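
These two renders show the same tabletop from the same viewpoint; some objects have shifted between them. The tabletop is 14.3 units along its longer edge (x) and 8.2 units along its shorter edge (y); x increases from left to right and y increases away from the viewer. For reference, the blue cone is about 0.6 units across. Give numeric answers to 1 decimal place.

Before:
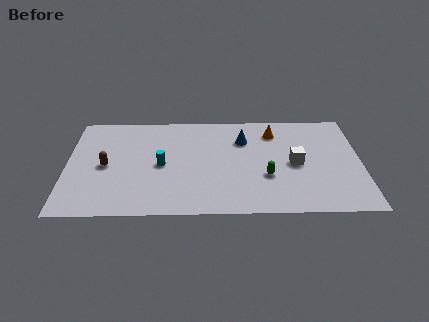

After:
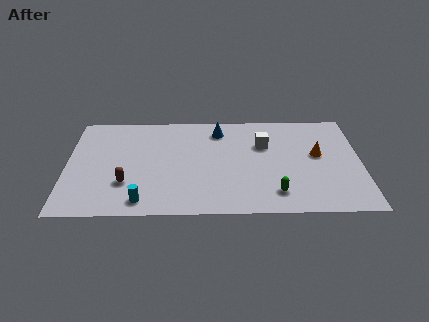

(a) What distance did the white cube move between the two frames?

2.2

The white cube moved from about (11.1, 3.9) to (9.6, 5.5), a distance of √(1.5² + 1.6²) ≈ 2.2.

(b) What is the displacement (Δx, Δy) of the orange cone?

(2.1, -1.9)

The orange cone was at about (10.1, 6.5) and moved to about (12.2, 4.6).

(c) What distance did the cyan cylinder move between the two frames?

2.9

The cyan cylinder was near (4.6, 3.9) before and (3.7, 1.1) after, so it travelled √(0.9² + 2.8²) ≈ 2.9 units.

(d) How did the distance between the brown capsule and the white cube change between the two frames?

-1.9

They were about 9.2 units apart before and 7.3 after — 1.9 units closer together.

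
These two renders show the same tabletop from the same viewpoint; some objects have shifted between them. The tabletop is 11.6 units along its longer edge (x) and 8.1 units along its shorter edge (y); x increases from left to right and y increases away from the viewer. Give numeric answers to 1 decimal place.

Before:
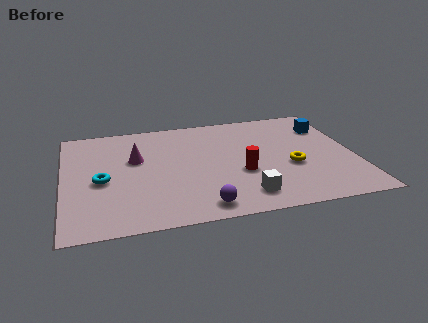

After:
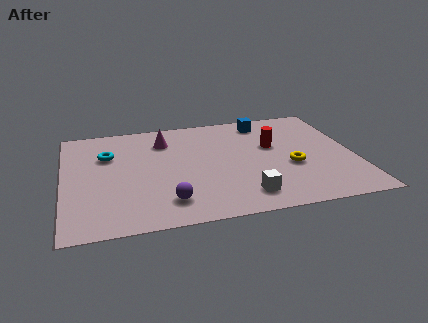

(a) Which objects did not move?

the yellow torus and the white cube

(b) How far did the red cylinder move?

2.3

The red cylinder moved from about (7.0, 3.1) to (8.4, 4.9), a distance of √(1.4² + 1.8²) ≈ 2.3.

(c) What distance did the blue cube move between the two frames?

2.7

The blue cube was near (10.7, 6.0) before and (8.2, 6.9) after, so it travelled √(2.5² + 0.9²) ≈ 2.7 units.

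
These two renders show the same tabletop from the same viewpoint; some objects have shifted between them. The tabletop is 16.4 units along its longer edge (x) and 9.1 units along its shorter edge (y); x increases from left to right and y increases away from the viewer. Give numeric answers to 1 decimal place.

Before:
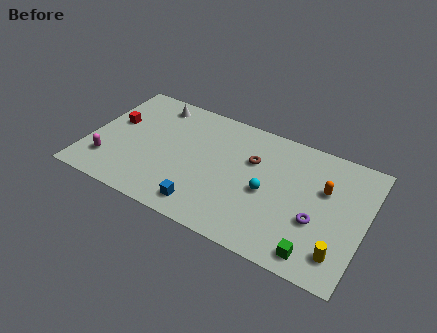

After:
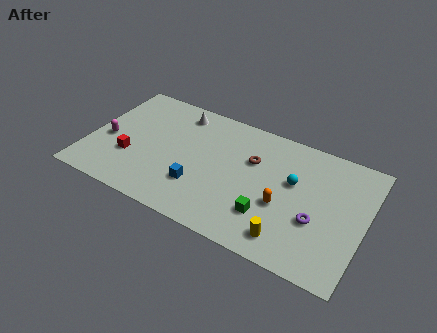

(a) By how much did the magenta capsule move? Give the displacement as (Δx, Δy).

(-0.3, 1.7)

The magenta capsule started near (1.4, 2.2) and ended near (1.1, 3.9).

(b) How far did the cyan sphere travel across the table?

2.0

The cyan sphere moved from about (10.7, 4.1) to (12.1, 5.5), a distance of √(1.4² + 1.4²) ≈ 2.0.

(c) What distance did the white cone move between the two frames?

1.5

From (3.4, 7.8) to (4.9, 7.7), the white cone covered √(1.5² + 0.1²) ≈ 1.5 units.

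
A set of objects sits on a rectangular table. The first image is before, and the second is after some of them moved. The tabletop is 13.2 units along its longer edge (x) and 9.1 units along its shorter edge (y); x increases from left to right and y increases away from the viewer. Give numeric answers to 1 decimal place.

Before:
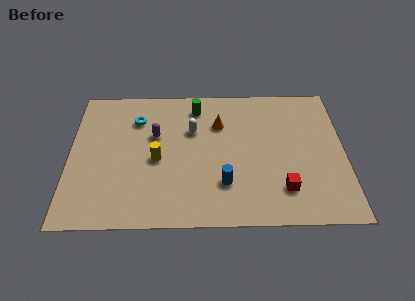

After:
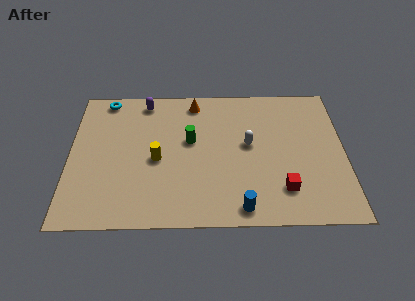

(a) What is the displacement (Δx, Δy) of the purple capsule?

(-0.5, 2.3)

The purple capsule started near (4.1, 5.7) and ended near (3.6, 8.0).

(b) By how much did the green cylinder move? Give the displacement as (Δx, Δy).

(-0.3, -2.3)

From the two frames, the green cylinder sits at roughly (6.1, 7.6) before and (5.8, 5.3) after.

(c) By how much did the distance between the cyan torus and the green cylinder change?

+2.0

Before: roughly 3.0 units apart; after: 5.0. That's 2.0 units further apart.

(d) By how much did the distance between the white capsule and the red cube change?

-2.5

Before: roughly 5.8 units apart; after: 3.3. That's 2.5 units closer together.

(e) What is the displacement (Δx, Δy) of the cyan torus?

(-1.5, 1.4)

The cyan torus was at about (3.2, 6.8) and moved to about (1.7, 8.2).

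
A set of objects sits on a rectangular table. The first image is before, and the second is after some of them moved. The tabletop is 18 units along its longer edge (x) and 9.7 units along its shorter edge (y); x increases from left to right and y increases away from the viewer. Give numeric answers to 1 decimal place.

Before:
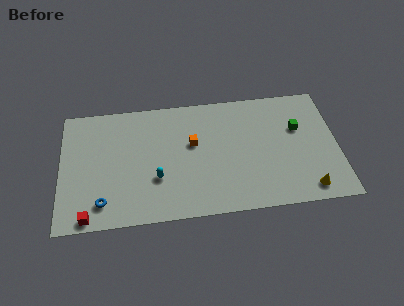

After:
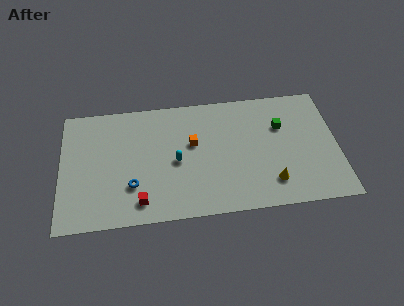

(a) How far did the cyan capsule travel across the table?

1.8

From (6.2, 3.3) to (7.5, 4.5), the cyan capsule covered √(1.3² + 1.2²) ≈ 1.8 units.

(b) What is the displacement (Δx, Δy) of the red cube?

(3.3, 0.8)

The red cube started near (1.8, 0.8) and ended near (5.1, 1.6).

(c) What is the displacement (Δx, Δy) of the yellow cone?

(-2.3, 0.8)

From the two frames, the yellow cone sits at roughly (15.9, 1.3) before and (13.6, 2.1) after.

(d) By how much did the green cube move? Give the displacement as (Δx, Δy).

(-1.1, 0.3)

From the two frames, the green cube sits at roughly (15.5, 6.2) before and (14.4, 6.5) after.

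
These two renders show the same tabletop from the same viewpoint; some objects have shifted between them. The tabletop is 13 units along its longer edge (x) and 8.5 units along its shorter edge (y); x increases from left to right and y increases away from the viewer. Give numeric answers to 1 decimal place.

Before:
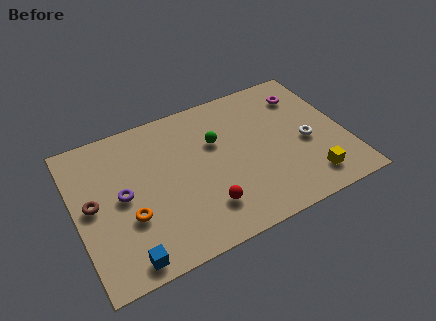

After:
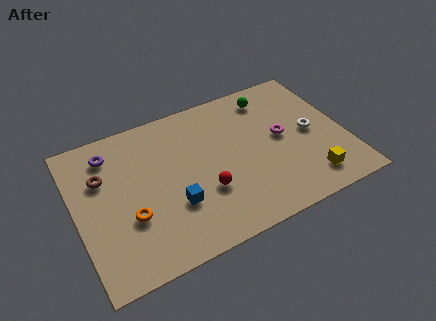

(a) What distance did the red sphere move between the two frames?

0.9

The red sphere moved from about (5.9, 2.0) to (6.0, 2.9), a distance of √(0.1² + 0.9²) ≈ 0.9.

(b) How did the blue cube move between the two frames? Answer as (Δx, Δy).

(2.5, 1.9)

The blue cube started near (2.0, 0.9) and ended near (4.5, 2.8).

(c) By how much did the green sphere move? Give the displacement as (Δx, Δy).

(2.9, 1.6)

The green sphere was at about (6.9, 5.5) and moved to about (9.8, 7.1).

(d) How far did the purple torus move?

2.6

From (2.2, 4.3) to (1.9, 6.9), the purple torus covered √(0.3² + 2.6²) ≈ 2.6 units.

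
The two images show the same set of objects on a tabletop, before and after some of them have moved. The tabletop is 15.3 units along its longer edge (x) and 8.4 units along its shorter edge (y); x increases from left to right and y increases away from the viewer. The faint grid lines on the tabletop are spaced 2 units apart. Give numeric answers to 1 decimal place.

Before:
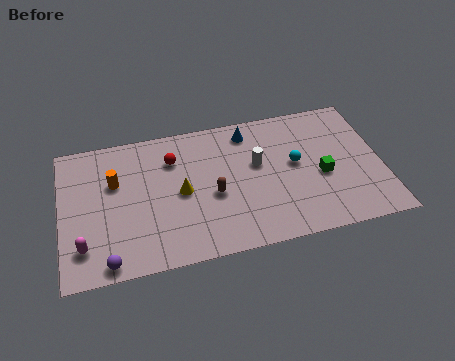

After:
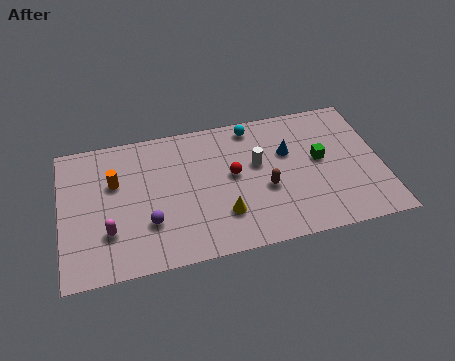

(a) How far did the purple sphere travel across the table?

2.7

From (2.1, 0.8) to (4.1, 2.6), the purple sphere covered √(2.0² + 1.8²) ≈ 2.7 units.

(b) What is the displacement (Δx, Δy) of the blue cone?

(1.8, -1.7)

From the two frames, the blue cone sits at roughly (9.1, 7.1) before and (10.9, 5.4) after.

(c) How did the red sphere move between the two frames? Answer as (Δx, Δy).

(2.8, -1.6)

From the two frames, the red sphere sits at roughly (5.4, 6.2) before and (8.2, 4.6) after.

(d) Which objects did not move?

the white cylinder and the orange cylinder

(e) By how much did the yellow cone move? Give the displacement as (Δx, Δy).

(1.9, -1.8)

From the two frames, the yellow cone sits at roughly (5.7, 4.1) before and (7.6, 2.3) after.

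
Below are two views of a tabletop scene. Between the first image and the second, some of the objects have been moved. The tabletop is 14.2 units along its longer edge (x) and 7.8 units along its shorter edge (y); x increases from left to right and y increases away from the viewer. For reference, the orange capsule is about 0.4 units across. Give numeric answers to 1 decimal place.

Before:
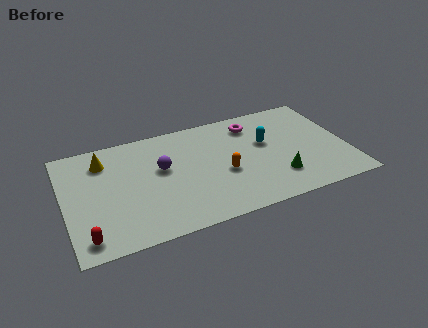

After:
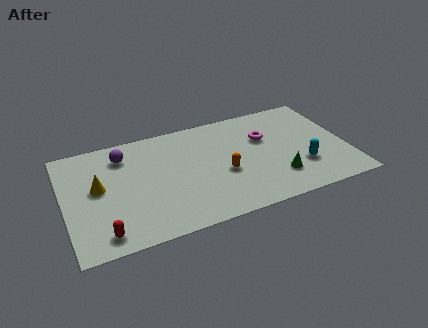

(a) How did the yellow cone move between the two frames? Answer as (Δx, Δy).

(-0.4, -1.8)

From the two frames, the yellow cone sits at roughly (2.1, 6.1) before and (1.7, 4.3) after.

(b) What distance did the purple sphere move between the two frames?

2.4

The purple sphere was near (4.9, 4.6) before and (3.1, 6.2) after, so it travelled √(1.8² + 1.6²) ≈ 2.4 units.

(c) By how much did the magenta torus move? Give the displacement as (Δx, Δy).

(0.5, -1.2)

The magenta torus started near (9.7, 6.3) and ended near (10.2, 5.1).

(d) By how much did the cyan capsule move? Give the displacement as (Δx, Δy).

(1.6, -2.3)

The cyan capsule was at about (10.2, 4.7) and moved to about (11.8, 2.4).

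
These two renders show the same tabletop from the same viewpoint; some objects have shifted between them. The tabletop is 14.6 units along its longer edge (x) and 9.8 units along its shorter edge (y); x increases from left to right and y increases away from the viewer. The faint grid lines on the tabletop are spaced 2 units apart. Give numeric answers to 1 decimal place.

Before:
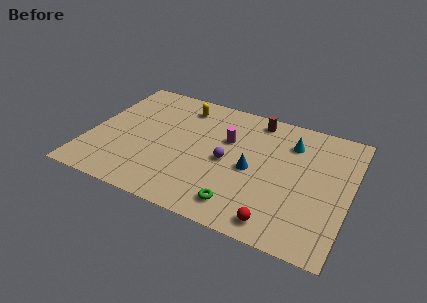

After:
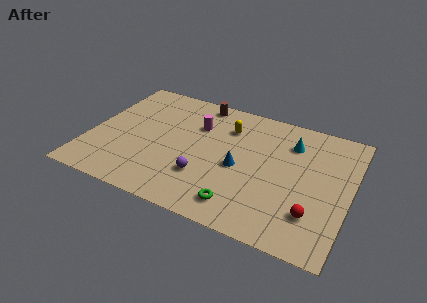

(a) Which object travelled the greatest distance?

the brown cylinder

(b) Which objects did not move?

the green torus and the cyan cone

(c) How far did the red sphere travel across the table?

2.2

The red sphere moved from about (11.0, 1.2) to (12.8, 2.5), a distance of √(1.8² + 1.3²) ≈ 2.2.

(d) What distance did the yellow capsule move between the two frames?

2.8

From (4.8, 8.1) to (7.5, 7.3), the yellow capsule covered √(2.7² + 0.8²) ≈ 2.8 units.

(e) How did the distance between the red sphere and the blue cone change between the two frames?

+0.9

They were about 3.8 units apart before and 4.7 after — 0.9 units further apart.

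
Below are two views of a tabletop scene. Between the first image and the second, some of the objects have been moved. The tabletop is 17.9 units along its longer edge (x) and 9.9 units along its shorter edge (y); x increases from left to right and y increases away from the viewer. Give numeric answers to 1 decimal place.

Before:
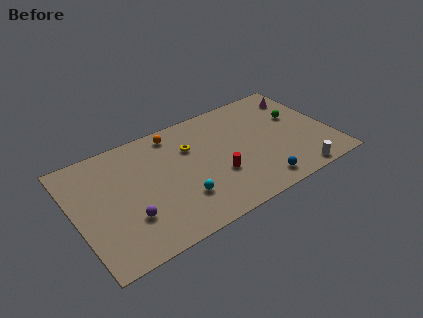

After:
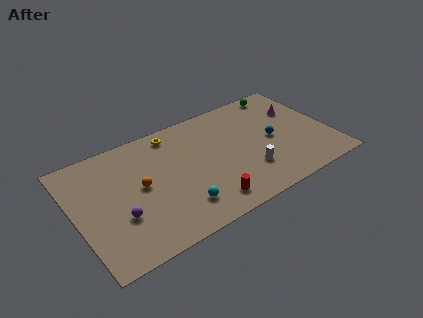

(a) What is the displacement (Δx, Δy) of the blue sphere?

(1.6, 3.4)

The blue sphere started near (12.3, 1.4) and ended near (13.9, 4.8).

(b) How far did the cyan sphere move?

0.6

From (7.0, 2.8) to (6.8, 2.2), the cyan sphere covered √(0.2² + 0.6²) ≈ 0.6 units.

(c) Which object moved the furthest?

the orange sphere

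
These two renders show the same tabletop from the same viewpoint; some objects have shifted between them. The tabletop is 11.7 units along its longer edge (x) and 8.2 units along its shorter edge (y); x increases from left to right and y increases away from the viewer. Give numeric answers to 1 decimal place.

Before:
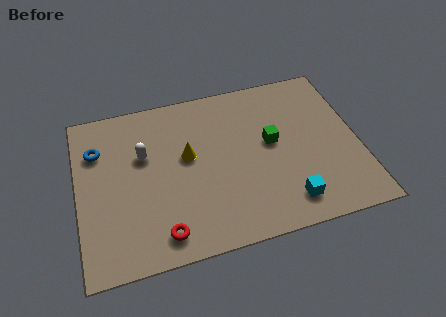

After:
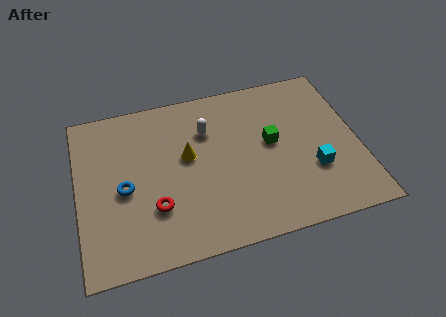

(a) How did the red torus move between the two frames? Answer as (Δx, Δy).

(-0.2, 1.3)

The red torus started near (3.3, 1.2) and ended near (3.1, 2.5).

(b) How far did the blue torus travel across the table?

2.4

The blue torus was near (0.9, 5.9) before and (1.9, 3.7) after, so it travelled √(1.0² + 2.2²) ≈ 2.4 units.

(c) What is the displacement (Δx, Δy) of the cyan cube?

(1.2, 1.3)

The cyan cube was at about (8.5, 1.4) and moved to about (9.7, 2.7).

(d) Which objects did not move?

the yellow cone and the green cube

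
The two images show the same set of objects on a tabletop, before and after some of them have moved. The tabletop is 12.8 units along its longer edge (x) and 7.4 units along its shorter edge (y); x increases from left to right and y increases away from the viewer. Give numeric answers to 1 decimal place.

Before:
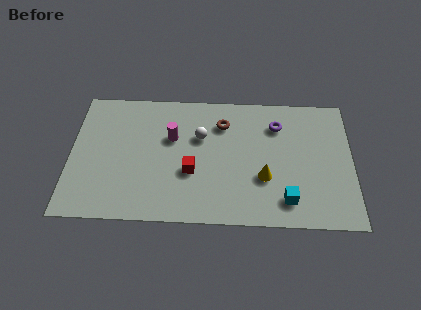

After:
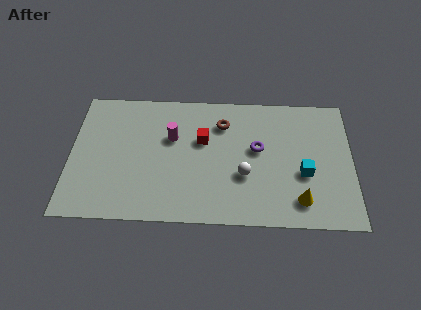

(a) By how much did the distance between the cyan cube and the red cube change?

+0.4

Before: roughly 4.5 units apart; after: 4.9. That's 0.4 units further apart.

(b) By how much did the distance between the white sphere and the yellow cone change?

-0.8

The distance was about 3.6 in the first image and 2.8 in the second, so they moved 0.8 units closer together.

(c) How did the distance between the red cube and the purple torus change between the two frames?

-2.3

They were about 4.8 units apart before and 2.5 after — 2.3 units closer together.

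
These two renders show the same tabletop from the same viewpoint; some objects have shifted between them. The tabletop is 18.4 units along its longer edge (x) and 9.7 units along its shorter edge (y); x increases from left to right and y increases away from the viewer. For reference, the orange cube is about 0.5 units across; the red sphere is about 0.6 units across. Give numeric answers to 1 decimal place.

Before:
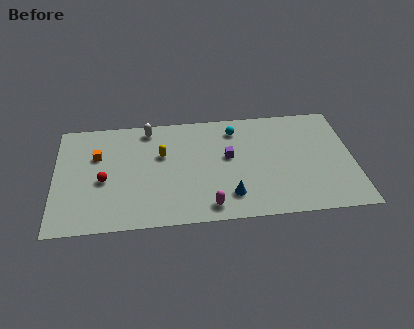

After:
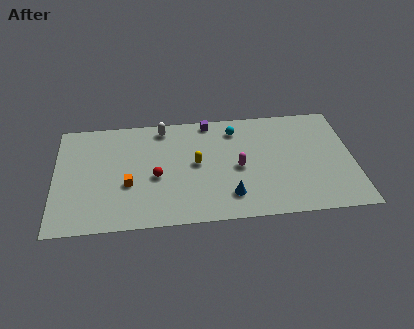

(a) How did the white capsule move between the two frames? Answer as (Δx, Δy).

(0.9, 0.0)

The white capsule was at about (5.8, 8.5) and moved to about (6.7, 8.5).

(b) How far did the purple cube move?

3.5

The purple cube moved from about (10.7, 5.5) to (9.6, 8.8), a distance of √(1.1² + 3.3²) ≈ 3.5.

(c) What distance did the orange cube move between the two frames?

3.3

The orange cube was near (2.6, 6.4) before and (4.5, 3.7) after, so it travelled √(1.9² + 2.7²) ≈ 3.3 units.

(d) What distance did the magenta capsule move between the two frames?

3.7

From (9.4, 1.3) to (11.3, 4.5), the magenta capsule covered √(1.9² + 3.2²) ≈ 3.7 units.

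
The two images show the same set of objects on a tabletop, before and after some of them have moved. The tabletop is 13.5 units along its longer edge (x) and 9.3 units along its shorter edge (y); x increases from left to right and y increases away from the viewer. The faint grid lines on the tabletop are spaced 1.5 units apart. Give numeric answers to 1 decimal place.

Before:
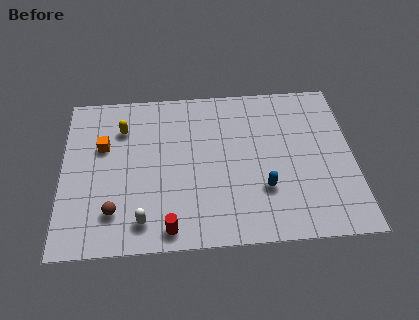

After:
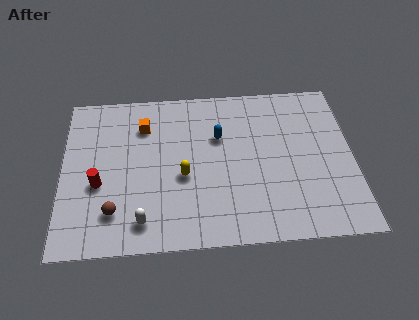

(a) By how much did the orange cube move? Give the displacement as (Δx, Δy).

(1.9, 1.1)

From the two frames, the orange cube sits at roughly (1.9, 5.9) before and (3.8, 7.0) after.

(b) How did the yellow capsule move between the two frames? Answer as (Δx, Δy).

(2.8, -3.0)

From the two frames, the yellow capsule sits at roughly (2.8, 6.9) before and (5.6, 3.9) after.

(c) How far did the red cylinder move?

4.2

From (4.9, 1.0) to (1.7, 3.7), the red cylinder covered √(3.2² + 2.7²) ≈ 4.2 units.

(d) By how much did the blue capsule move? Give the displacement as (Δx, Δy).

(-2.0, 3.2)

The blue capsule started near (9.3, 2.9) and ended near (7.3, 6.1).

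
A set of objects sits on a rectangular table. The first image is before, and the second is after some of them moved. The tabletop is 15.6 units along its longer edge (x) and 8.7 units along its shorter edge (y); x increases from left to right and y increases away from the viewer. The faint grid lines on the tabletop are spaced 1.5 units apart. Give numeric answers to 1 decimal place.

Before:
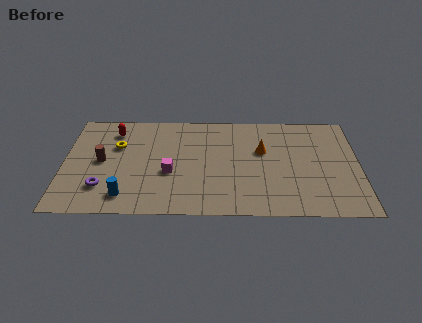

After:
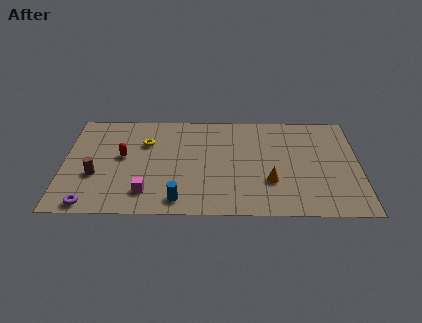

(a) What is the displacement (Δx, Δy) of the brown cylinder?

(-0.3, -1.2)

From the two frames, the brown cylinder sits at roughly (2.0, 4.4) before and (1.7, 3.2) after.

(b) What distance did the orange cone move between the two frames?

2.6

The orange cone was near (10.5, 5.4) before and (10.9, 2.8) after, so it travelled √(0.4² + 2.6²) ≈ 2.6 units.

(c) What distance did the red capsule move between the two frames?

2.3

From (2.6, 7.0) to (3.1, 4.8), the red capsule covered √(0.5² + 2.2²) ≈ 2.3 units.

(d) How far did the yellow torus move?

1.5

From (2.8, 5.7) to (4.3, 6.0), the yellow torus covered √(1.5² + 0.3²) ≈ 1.5 units.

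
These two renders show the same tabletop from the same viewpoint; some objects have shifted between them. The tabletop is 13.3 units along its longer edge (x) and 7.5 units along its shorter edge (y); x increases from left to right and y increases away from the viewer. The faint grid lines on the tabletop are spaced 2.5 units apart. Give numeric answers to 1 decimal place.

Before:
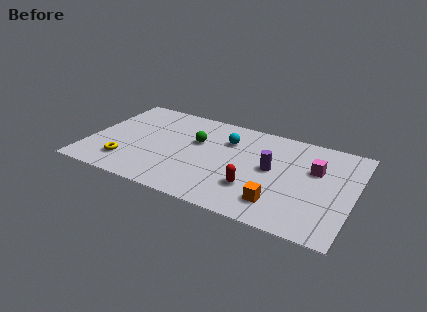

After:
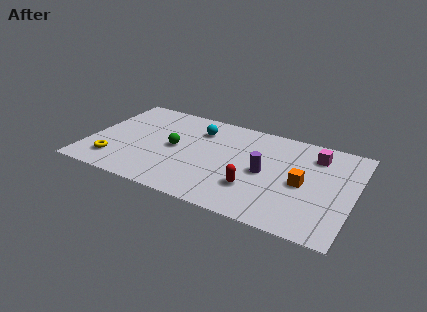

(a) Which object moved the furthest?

the orange cube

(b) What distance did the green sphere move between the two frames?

1.3

From (5.3, 4.7) to (4.3, 3.8), the green sphere covered √(1.0² + 0.9²) ≈ 1.3 units.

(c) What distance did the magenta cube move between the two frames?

1.1

From (11.3, 4.8) to (11.2, 5.9), the magenta cube covered √(0.1² + 1.1²) ≈ 1.1 units.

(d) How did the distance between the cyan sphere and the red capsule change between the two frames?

+1.1

They were about 3.6 units apart before and 4.7 after — 1.1 units further apart.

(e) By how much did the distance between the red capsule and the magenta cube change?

+0.8

Before: roughly 3.8 units apart; after: 4.6. That's 0.8 units further apart.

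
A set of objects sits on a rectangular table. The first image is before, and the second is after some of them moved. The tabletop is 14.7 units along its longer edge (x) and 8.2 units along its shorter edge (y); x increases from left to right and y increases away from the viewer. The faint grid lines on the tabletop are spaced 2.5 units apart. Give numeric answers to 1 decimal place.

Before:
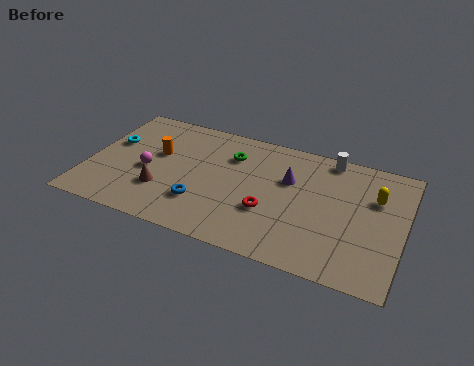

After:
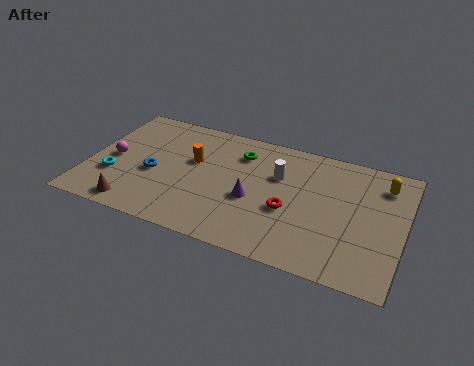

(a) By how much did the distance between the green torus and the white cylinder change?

-2.6

The distance was about 4.7 in the first image and 2.1 in the second, so they moved 2.6 units closer together.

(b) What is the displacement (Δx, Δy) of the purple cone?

(-1.5, -1.9)

The purple cone started near (9.3, 5.3) and ended near (7.8, 3.4).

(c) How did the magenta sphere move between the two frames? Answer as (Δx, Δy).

(-1.7, 0.3)

The magenta sphere started near (2.8, 3.6) and ended near (1.1, 3.9).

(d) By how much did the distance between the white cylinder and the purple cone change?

-0.5

The distance was about 2.7 in the first image and 2.2 in the second, so they moved 0.5 units closer together.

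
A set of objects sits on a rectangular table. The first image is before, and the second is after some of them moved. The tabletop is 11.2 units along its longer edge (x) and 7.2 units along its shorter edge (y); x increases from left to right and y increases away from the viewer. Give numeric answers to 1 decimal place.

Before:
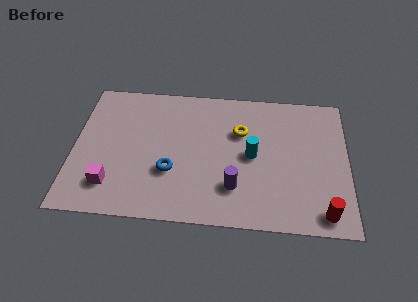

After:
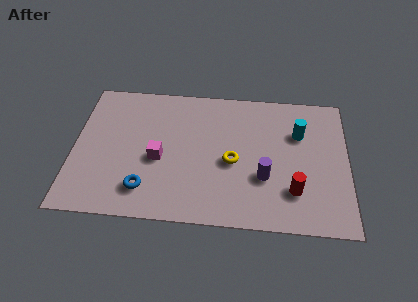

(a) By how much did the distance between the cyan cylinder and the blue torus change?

+3.6

They were about 3.5 units apart before and 7.1 after — 3.6 units further apart.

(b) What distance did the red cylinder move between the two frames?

1.6

From (10.2, 0.9) to (9.0, 1.9), the red cylinder covered √(1.2² + 1.0²) ≈ 1.6 units.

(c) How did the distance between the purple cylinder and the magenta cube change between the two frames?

-0.7

Before: roughly 5.0 units apart; after: 4.3. That's 0.7 units closer together.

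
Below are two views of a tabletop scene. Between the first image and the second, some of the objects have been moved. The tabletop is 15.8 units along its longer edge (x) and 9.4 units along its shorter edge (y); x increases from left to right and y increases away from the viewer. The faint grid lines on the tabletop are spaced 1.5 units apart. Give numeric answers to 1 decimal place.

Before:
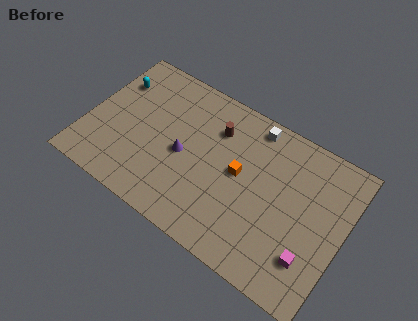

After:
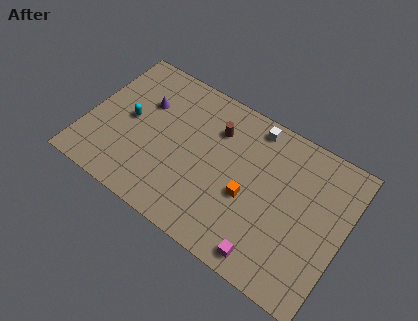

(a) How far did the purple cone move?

3.4

The purple cone was near (6.0, 4.3) before and (3.2, 6.3) after, so it travelled √(2.8² + 2.0²) ≈ 3.4 units.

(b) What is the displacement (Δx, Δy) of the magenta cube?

(-2.4, -1.3)

The magenta cube started near (14.2, 2.4) and ended near (11.8, 1.1).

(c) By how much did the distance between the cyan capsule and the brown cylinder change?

-0.9

The distance was about 6.4 in the first image and 5.5 in the second, so they moved 0.9 units closer together.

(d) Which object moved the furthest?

the purple cone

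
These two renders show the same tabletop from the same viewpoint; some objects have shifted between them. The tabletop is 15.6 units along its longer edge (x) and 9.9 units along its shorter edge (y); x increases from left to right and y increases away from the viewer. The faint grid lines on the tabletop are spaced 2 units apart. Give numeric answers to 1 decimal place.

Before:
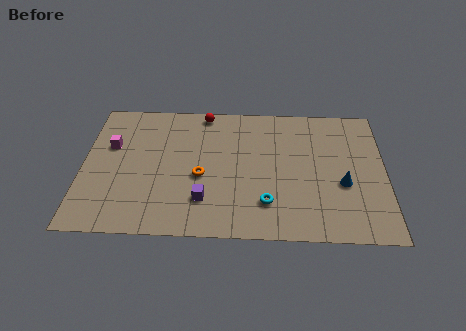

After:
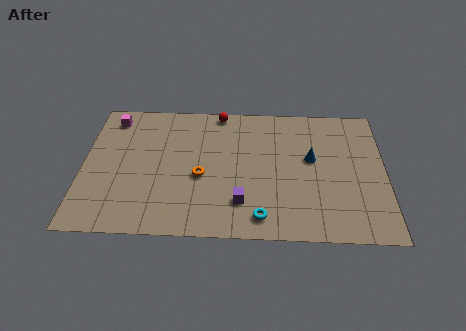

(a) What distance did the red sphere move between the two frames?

0.8

The red sphere was near (6.2, 9.0) before and (7.0, 9.1) after, so it travelled √(0.8² + 0.1²) ≈ 0.8 units.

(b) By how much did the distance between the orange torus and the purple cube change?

+1.1

Before: roughly 1.7 units apart; after: 2.8. That's 1.1 units further apart.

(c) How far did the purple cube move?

1.9

From (6.3, 2.5) to (8.2, 2.4), the purple cube covered √(1.9² + 0.1²) ≈ 1.9 units.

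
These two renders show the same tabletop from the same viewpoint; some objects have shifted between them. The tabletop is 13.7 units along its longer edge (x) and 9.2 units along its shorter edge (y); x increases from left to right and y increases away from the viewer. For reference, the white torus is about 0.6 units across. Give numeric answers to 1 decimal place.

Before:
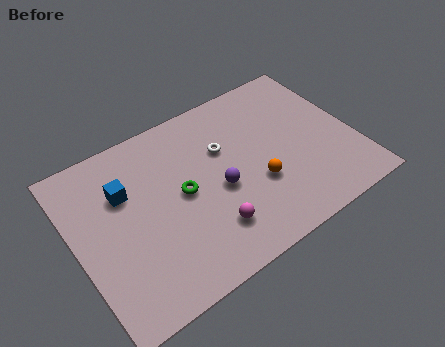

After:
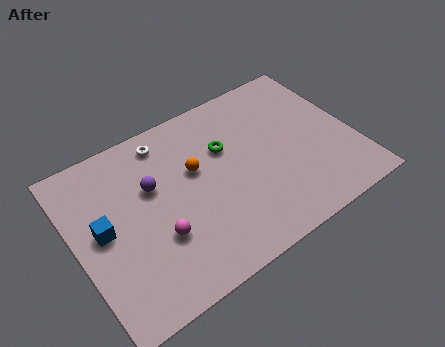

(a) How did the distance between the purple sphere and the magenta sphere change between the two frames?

+0.7

The distance was about 2.0 in the first image and 2.7 in the second, so they moved 0.7 units further apart.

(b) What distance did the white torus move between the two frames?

3.2

The white torus moved from about (7.5, 6.0) to (4.9, 7.9), a distance of √(2.6² + 1.9²) ≈ 3.2.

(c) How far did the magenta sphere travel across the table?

2.6

The magenta sphere was near (6.1, 2.2) before and (3.7, 3.1) after, so it travelled √(2.4² + 0.9²) ≈ 2.6 units.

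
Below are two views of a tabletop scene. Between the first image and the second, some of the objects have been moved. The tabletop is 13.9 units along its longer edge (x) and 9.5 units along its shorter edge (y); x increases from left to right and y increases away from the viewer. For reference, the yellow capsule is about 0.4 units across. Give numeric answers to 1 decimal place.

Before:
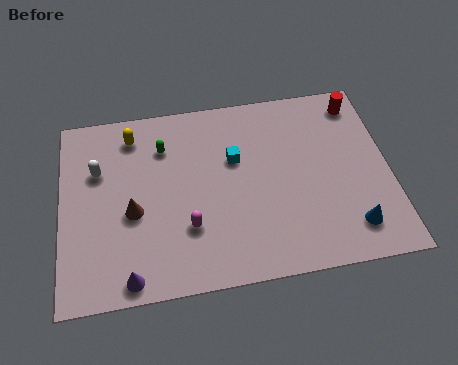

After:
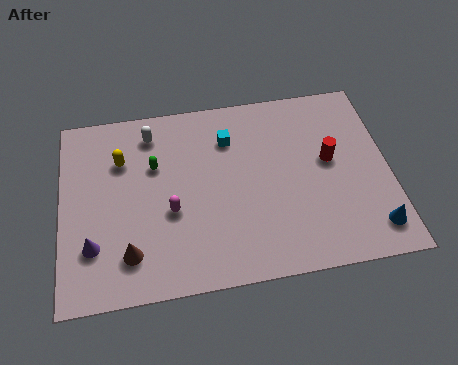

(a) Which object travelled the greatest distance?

the red cylinder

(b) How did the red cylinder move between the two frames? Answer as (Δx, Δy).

(-1.4, -2.8)

The red cylinder was at about (12.8, 8.1) and moved to about (11.4, 5.3).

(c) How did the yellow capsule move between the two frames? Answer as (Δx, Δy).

(-0.5, -1.2)

From the two frames, the yellow capsule sits at roughly (3.1, 7.9) before and (2.6, 6.7) after.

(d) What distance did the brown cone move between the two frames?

2.0

The brown cone moved from about (3.0, 4.0) to (2.8, 2.0), a distance of √(0.2² + 2.0²) ≈ 2.0.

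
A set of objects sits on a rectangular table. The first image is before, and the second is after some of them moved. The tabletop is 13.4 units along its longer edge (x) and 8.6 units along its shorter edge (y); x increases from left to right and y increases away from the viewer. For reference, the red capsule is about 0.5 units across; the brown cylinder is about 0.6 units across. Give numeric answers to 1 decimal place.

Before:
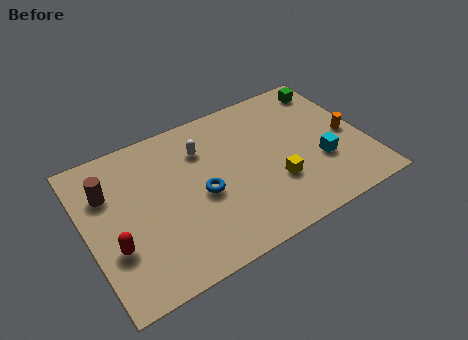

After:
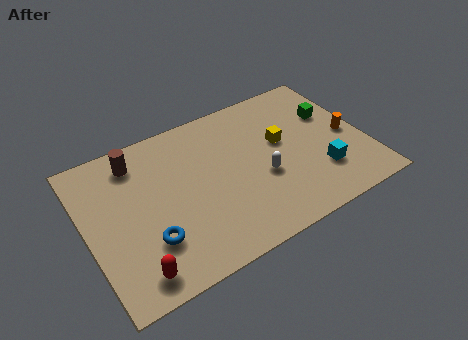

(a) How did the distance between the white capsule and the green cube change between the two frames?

-2.2

They were about 6.6 units apart before and 4.4 after — 2.2 units closer together.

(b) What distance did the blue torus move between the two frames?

3.0

From (5.4, 3.8) to (2.7, 2.5), the blue torus covered √(2.7² + 1.3²) ≈ 3.0 units.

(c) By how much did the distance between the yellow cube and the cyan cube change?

+0.7

The distance was about 2.3 in the first image and 3.0 in the second, so they moved 0.7 units further apart.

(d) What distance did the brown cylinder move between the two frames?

1.9

The brown cylinder moved from about (1.2, 6.0) to (2.7, 7.1), a distance of √(1.5² + 1.1²) ≈ 1.9.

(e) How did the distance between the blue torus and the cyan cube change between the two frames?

+2.5

They were about 5.8 units apart before and 8.3 after — 2.5 units further apart.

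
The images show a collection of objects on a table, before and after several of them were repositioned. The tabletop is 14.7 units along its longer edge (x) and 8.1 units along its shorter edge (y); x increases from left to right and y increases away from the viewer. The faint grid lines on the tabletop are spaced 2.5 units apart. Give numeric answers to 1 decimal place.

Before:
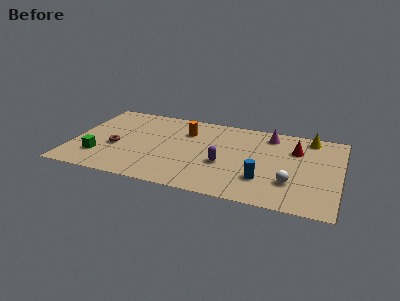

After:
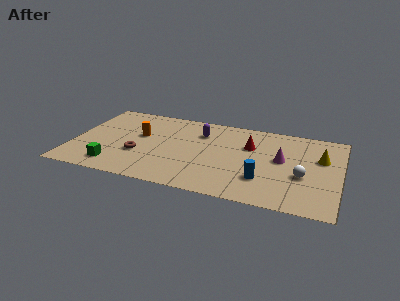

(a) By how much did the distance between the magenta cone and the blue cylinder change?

-2.1

Before: roughly 4.5 units apart; after: 2.4. That's 2.1 units closer together.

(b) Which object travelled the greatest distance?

the purple capsule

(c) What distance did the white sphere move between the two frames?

1.0

From (12.1, 2.4) to (12.7, 3.2), the white sphere covered √(0.6² + 0.8²) ≈ 1.0 units.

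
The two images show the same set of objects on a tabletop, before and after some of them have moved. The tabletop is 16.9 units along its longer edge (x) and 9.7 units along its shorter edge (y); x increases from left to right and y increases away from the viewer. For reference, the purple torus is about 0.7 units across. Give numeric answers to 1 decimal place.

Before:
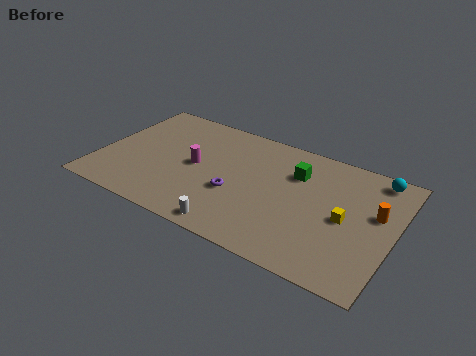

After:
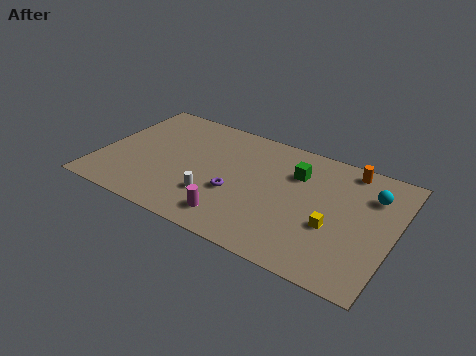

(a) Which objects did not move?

the green cube and the purple torus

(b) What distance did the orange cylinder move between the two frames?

3.4

The orange cylinder moved from about (15.8, 5.8) to (13.9, 8.6), a distance of √(1.9² + 2.8²) ≈ 3.4.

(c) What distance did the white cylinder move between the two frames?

2.3

The white cylinder moved from about (8.3, 1.0) to (6.9, 2.8), a distance of √(1.4² + 1.8²) ≈ 2.3.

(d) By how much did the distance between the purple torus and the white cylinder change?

-1.3

The distance was about 2.7 in the first image and 1.4 in the second, so they moved 1.3 units closer together.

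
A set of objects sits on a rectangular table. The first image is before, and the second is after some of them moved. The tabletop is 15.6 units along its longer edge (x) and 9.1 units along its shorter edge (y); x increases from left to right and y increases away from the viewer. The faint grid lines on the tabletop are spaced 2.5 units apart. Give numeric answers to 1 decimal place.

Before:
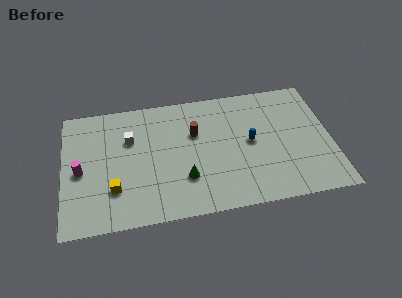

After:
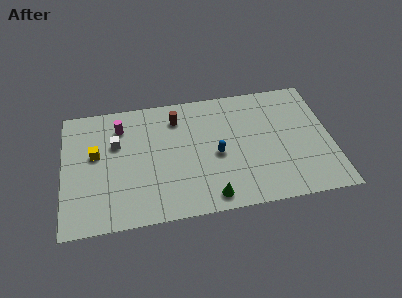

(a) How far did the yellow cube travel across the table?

2.9

The yellow cube was near (2.9, 2.6) before and (1.9, 5.3) after, so it travelled √(1.0² + 2.7²) ≈ 2.9 units.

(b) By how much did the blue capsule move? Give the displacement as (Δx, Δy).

(-2.0, -0.6)

The blue capsule was at about (10.9, 4.7) and moved to about (8.9, 4.1).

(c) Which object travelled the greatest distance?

the magenta cylinder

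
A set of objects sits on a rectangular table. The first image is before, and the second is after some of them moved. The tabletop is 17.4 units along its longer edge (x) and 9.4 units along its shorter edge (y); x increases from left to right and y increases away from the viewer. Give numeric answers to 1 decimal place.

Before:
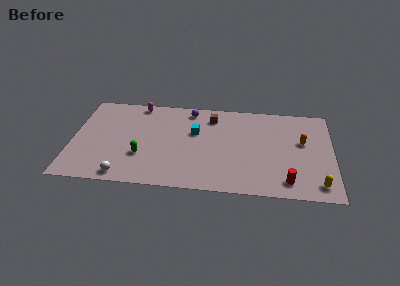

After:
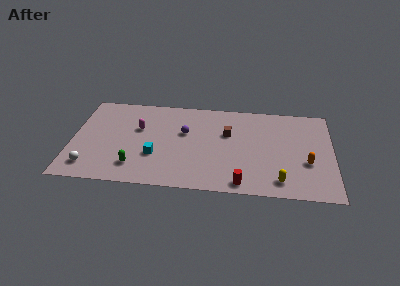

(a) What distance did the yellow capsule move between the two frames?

2.5

From (16.4, 1.4) to (13.9, 1.5), the yellow capsule covered √(2.5² + 0.1²) ≈ 2.5 units.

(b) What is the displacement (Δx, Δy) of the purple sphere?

(-0.3, -2.4)

The purple sphere started near (7.8, 8.2) and ended near (7.5, 5.8).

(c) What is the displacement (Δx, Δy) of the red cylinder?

(-3.0, -0.5)

From the two frames, the red cylinder sits at roughly (14.4, 1.5) before and (11.4, 1.0) after.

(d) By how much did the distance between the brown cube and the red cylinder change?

-2.9

The distance was about 8.0 in the first image and 5.1 in the second, so they moved 2.9 units closer together.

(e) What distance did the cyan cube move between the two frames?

3.7

The cyan cube moved from about (8.2, 5.9) to (5.6, 3.2), a distance of √(2.6² + 2.7²) ≈ 3.7.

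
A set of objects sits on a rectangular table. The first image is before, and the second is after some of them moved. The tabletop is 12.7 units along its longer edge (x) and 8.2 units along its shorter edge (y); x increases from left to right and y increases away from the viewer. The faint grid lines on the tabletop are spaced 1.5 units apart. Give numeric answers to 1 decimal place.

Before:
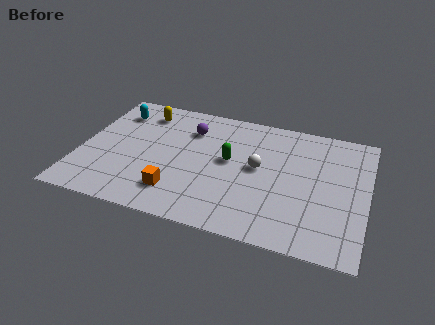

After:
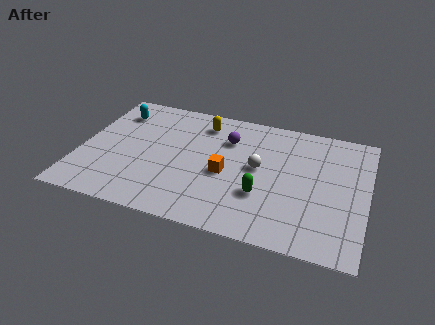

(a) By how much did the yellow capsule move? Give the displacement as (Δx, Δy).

(2.7, 0.0)

The yellow capsule started near (2.5, 6.7) and ended near (5.2, 6.7).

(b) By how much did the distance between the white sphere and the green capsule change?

+0.4

They were about 1.3 units apart before and 1.7 after — 0.4 units further apart.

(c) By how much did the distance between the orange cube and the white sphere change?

-2.7

The distance was about 4.3 in the first image and 1.6 in the second, so they moved 2.7 units closer together.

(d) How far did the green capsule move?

2.4

The green capsule was near (6.6, 4.5) before and (8.2, 2.7) after, so it travelled √(1.6² + 1.8²) ≈ 2.4 units.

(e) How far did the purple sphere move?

1.7

The purple sphere moved from about (4.7, 6.1) to (6.4, 5.9), a distance of √(1.7² + 0.2²) ≈ 1.7.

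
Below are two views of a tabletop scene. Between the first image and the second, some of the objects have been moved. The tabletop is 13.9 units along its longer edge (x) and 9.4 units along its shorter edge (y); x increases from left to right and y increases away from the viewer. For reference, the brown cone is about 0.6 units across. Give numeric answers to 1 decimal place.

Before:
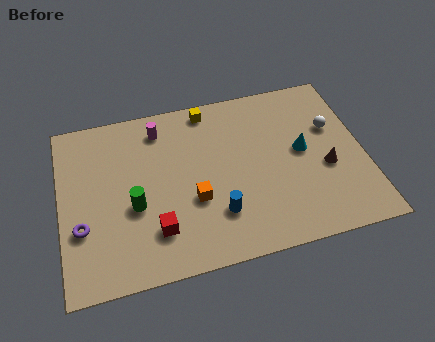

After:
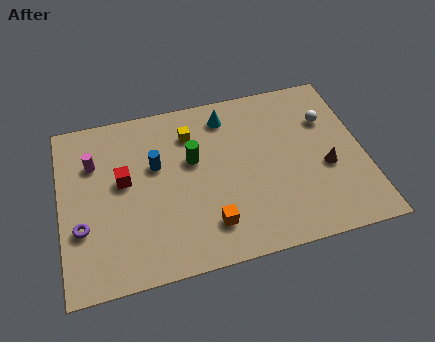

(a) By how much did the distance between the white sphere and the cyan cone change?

+3.0

Before: roughly 1.8 units apart; after: 4.8. That's 3.0 units further apart.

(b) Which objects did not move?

the brown cone and the purple torus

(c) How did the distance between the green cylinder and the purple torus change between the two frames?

+3.3

The distance was about 2.5 in the first image and 5.8 in the second, so they moved 3.3 units further apart.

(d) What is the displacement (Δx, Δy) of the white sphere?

(-0.2, 0.5)

The white sphere started near (12.6, 6.0) and ended near (12.4, 6.5).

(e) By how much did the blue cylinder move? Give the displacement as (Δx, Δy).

(-2.6, 3.3)

The blue cylinder was at about (7.0, 2.5) and moved to about (4.4, 5.8).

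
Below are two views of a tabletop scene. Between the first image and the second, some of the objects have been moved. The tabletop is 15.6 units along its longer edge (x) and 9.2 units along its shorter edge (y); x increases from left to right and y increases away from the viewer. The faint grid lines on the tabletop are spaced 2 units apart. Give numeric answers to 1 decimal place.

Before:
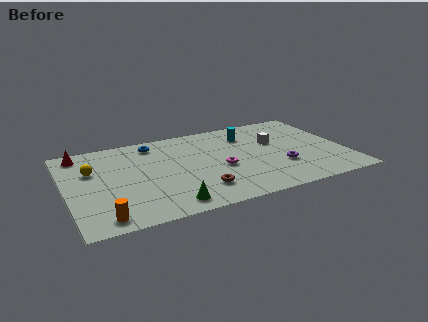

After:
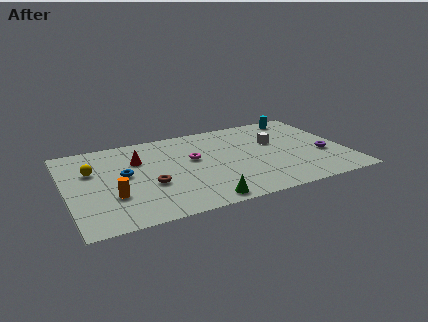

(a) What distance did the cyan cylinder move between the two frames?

3.4

From (10.4, 7.0) to (13.6, 8.1), the cyan cylinder covered √(3.2² + 1.1²) ≈ 3.4 units.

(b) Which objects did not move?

the white cube and the yellow sphere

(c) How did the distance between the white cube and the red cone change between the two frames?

-3.3

The distance was about 11.0 in the first image and 7.7 in the second, so they moved 3.3 units closer together.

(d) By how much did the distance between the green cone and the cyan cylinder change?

+2.0

The distance was about 7.7 in the first image and 9.7 in the second, so they moved 2.0 units further apart.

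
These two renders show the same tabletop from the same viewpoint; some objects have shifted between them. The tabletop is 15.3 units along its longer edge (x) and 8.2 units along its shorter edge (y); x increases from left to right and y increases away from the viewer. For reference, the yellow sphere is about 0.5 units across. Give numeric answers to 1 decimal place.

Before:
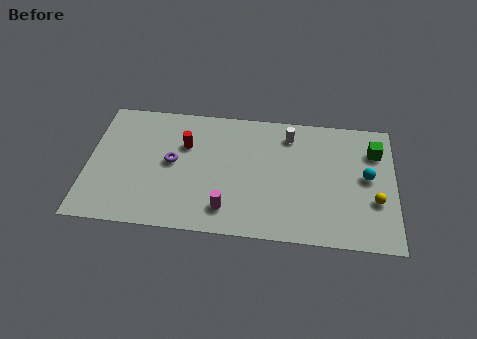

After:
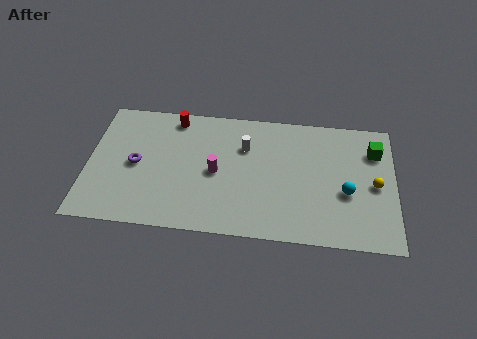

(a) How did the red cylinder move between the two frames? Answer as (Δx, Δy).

(-0.6, 1.7)

From the two frames, the red cylinder sits at roughly (4.8, 5.5) before and (4.2, 7.2) after.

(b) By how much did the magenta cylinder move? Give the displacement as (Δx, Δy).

(-0.6, 2.3)

The magenta cylinder was at about (7.0, 1.6) and moved to about (6.4, 3.9).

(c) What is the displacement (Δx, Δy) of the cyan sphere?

(-1.0, -1.1)

The cyan sphere was at about (13.9, 4.4) and moved to about (12.9, 3.3).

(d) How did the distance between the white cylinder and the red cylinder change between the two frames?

-1.4

Before: roughly 5.3 units apart; after: 3.9. That's 1.4 units closer together.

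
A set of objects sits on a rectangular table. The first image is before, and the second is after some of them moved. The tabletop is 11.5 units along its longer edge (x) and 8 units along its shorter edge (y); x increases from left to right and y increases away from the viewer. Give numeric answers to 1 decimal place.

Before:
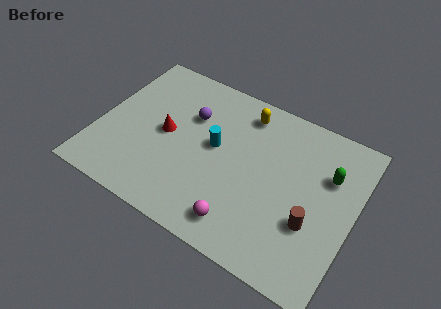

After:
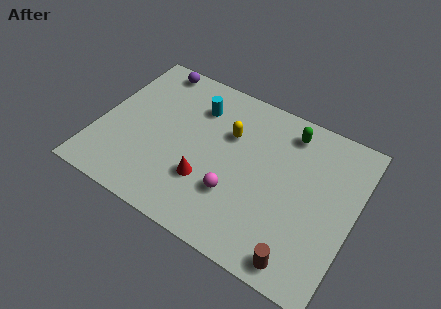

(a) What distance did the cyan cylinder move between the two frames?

1.9

The cyan cylinder was near (5.2, 4.4) before and (4.1, 6.0) after, so it travelled √(1.1² + 1.6²) ≈ 1.9 units.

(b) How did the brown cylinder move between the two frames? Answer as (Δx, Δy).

(-0.2, -1.9)

The brown cylinder was at about (9.8, 2.8) and moved to about (9.6, 0.9).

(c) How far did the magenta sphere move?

1.3

From (6.9, 1.3) to (6.4, 2.5), the magenta sphere covered √(0.5² + 1.2²) ≈ 1.3 units.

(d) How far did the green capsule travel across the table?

2.4

From (10.2, 5.4) to (8.2, 6.7), the green capsule covered √(2.0² + 1.3²) ≈ 2.4 units.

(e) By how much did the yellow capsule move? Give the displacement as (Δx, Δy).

(-0.5, -1.4)

From the two frames, the yellow capsule sits at roughly (6.2, 6.7) before and (5.7, 5.3) after.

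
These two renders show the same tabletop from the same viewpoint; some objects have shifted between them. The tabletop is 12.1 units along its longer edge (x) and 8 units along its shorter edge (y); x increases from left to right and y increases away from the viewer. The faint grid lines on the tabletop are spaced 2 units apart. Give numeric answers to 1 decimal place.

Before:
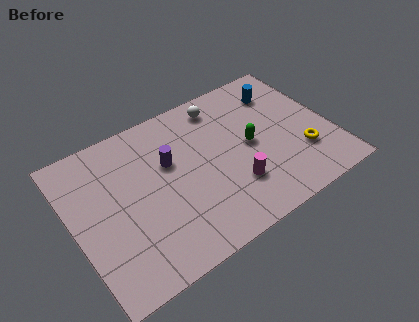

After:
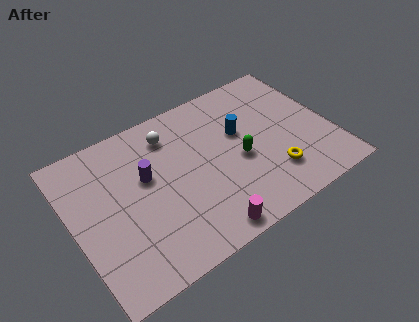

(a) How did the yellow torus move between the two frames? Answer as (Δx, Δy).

(-1.5, -0.4)

The yellow torus was at about (10.5, 2.4) and moved to about (9.0, 2.0).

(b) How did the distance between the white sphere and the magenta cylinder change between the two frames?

+1.1

They were about 4.5 units apart before and 5.6 after — 1.1 units further apart.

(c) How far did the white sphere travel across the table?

2.5

The white sphere moved from about (7.4, 6.8) to (4.9, 6.4), a distance of √(2.5² + 0.4²) ≈ 2.5.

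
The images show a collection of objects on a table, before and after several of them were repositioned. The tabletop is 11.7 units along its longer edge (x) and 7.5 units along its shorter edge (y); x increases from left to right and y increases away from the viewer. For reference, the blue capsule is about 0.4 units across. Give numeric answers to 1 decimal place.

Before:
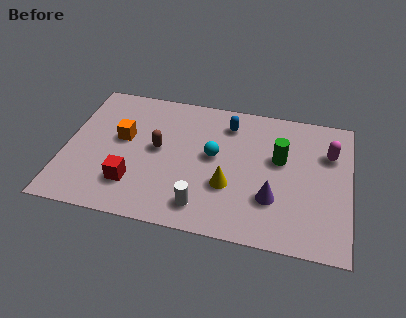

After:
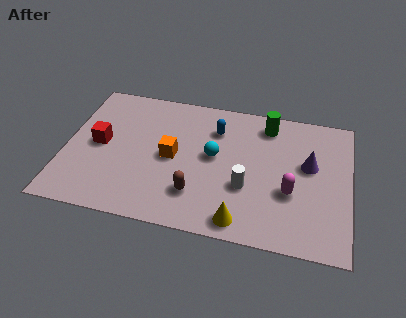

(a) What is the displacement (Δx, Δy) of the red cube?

(-1.5, 1.9)

From the two frames, the red cube sits at roughly (2.9, 1.9) before and (1.4, 3.8) after.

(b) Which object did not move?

the cyan sphere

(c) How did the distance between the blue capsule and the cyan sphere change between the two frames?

-0.5

The distance was about 2.0 in the first image and 1.5 in the second, so they moved 0.5 units closer together.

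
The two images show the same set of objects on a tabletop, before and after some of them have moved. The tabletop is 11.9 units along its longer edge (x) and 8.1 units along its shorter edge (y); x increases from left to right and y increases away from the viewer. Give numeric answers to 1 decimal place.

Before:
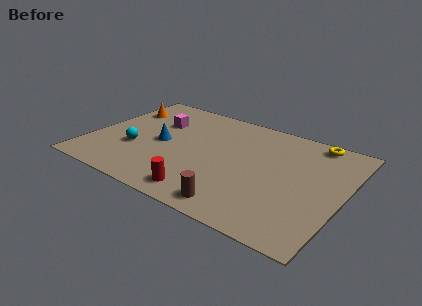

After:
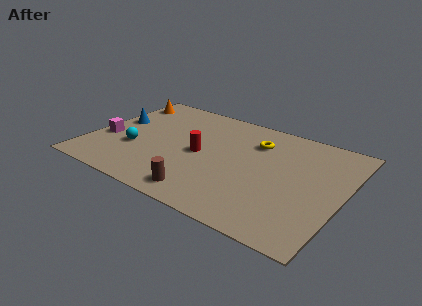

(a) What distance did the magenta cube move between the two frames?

3.1

From (2.8, 5.5) to (0.8, 3.1), the magenta cube covered √(2.0² + 2.4²) ≈ 3.1 units.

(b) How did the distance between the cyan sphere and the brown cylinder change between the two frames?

-1.5

Before: roughly 5.6 units apart; after: 4.1. That's 1.5 units closer together.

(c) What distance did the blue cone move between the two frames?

2.5

From (3.3, 3.9) to (0.9, 4.7), the blue cone covered √(2.4² + 0.8²) ≈ 2.5 units.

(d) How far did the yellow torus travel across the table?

2.9

The yellow torus was near (10.1, 7.3) before and (7.5, 6.0) after, so it travelled √(2.6² + 1.3²) ≈ 2.9 units.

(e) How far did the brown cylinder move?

1.6

From (7.5, 1.0) to (5.9, 1.1), the brown cylinder covered √(1.6² + 0.1²) ≈ 1.6 units.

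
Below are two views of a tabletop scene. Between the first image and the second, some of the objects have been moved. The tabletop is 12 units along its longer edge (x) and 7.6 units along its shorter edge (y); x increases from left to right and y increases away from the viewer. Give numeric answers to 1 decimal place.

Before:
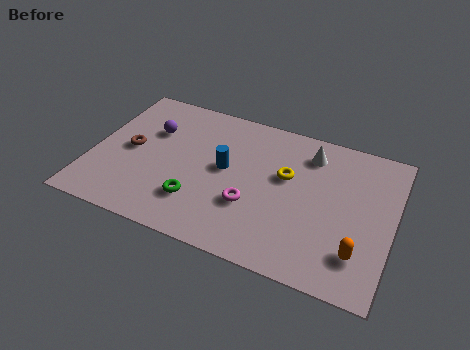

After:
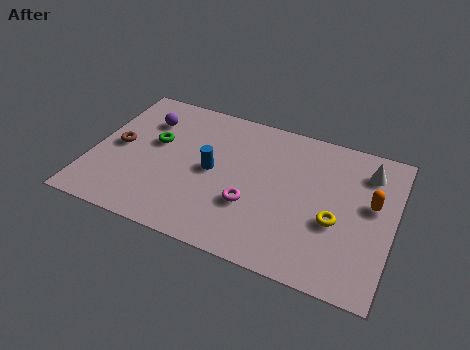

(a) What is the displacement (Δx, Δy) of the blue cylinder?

(-0.5, -0.3)

The blue cylinder started near (5.3, 4.1) and ended near (4.8, 3.8).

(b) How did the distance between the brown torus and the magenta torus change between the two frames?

+0.5

They were about 5.1 units apart before and 5.6 after — 0.5 units further apart.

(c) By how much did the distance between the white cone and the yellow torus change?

+1.5

Before: roughly 1.7 units apart; after: 3.2. That's 1.5 units further apart.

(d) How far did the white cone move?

2.3

The white cone moved from about (8.5, 6.1) to (10.8, 6.0), a distance of √(2.3² + 0.1²) ≈ 2.3.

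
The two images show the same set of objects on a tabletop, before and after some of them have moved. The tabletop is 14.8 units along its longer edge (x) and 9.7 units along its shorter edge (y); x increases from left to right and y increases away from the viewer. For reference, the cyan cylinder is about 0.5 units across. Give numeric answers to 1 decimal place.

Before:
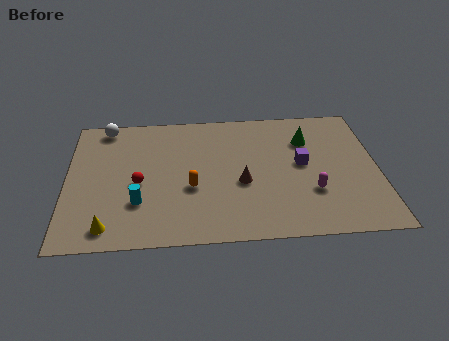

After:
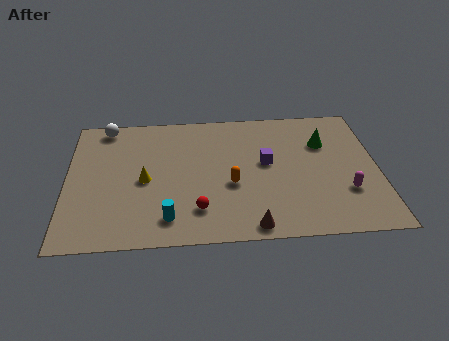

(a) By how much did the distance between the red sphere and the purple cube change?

-3.3

They were about 7.9 units apart before and 4.6 after — 3.3 units closer together.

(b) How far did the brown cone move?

3.1

The brown cone moved from about (8.3, 4.0) to (8.7, 0.9), a distance of √(0.4² + 3.1²) ≈ 3.1.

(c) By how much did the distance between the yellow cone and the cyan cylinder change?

+0.9

Before: roughly 2.1 units apart; after: 3.0. That's 0.9 units further apart.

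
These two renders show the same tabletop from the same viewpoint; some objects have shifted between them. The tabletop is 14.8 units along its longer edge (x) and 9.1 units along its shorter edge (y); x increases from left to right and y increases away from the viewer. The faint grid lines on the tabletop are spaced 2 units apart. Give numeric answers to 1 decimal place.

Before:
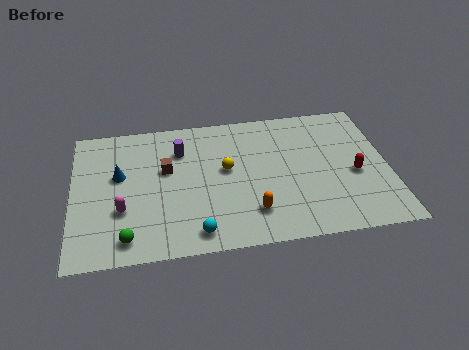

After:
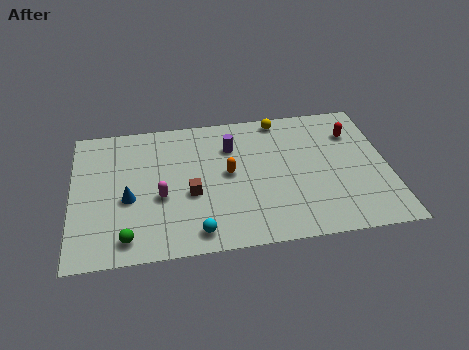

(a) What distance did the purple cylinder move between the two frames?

2.4

From (5.1, 6.7) to (7.5, 6.6), the purple cylinder covered √(2.4² + 0.1²) ≈ 2.4 units.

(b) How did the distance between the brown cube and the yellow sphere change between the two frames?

+3.5

The distance was about 2.8 in the first image and 6.3 in the second, so they moved 3.5 units further apart.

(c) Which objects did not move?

the green sphere and the cyan sphere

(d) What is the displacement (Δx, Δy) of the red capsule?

(0.1, 2.8)

The red capsule was at about (13.2, 3.9) and moved to about (13.3, 6.7).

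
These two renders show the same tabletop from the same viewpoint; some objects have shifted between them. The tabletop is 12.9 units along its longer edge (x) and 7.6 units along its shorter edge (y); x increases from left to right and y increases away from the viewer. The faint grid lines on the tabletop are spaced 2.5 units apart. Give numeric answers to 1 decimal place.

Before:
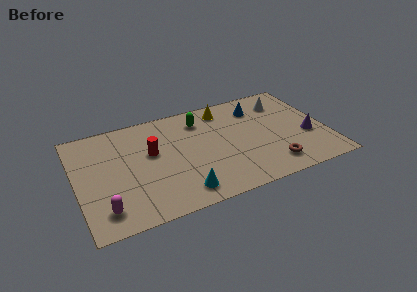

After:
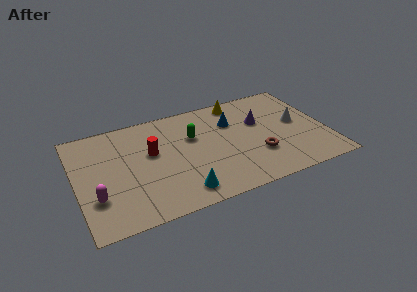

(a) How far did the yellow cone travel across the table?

0.9

From (7.9, 6.4) to (8.7, 6.7), the yellow cone covered √(0.8² + 0.3²) ≈ 0.9 units.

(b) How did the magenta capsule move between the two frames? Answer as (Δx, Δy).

(-0.3, 0.9)

The magenta capsule was at about (1.2, 1.4) and moved to about (0.9, 2.3).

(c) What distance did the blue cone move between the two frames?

1.5

From (9.6, 5.9) to (8.2, 5.3), the blue cone covered √(1.4² + 0.6²) ≈ 1.5 units.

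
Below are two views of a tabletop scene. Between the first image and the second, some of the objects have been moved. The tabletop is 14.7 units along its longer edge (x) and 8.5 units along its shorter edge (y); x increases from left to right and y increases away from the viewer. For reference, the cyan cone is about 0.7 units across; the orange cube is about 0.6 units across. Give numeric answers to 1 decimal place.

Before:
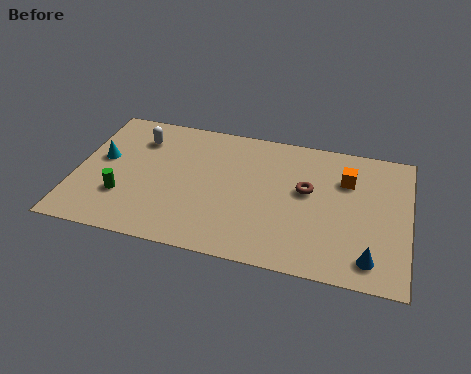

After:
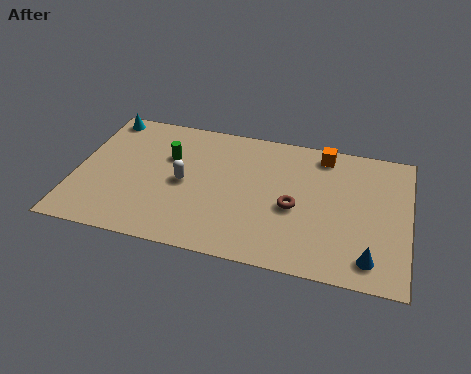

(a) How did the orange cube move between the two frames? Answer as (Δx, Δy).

(-1.1, 1.4)

The orange cube started near (11.9, 6.0) and ended near (10.8, 7.4).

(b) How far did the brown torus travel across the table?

1.3

From (10.2, 4.9) to (9.7, 3.7), the brown torus covered √(0.5² + 1.2²) ≈ 1.3 units.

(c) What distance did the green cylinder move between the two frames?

3.5

The green cylinder moved from about (2.2, 2.6) to (4.0, 5.6), a distance of √(1.8² + 3.0²) ≈ 3.5.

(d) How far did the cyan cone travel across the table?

2.8

The cyan cone moved from about (1.1, 4.8) to (0.9, 7.6), a distance of √(0.2² + 2.8²) ≈ 2.8.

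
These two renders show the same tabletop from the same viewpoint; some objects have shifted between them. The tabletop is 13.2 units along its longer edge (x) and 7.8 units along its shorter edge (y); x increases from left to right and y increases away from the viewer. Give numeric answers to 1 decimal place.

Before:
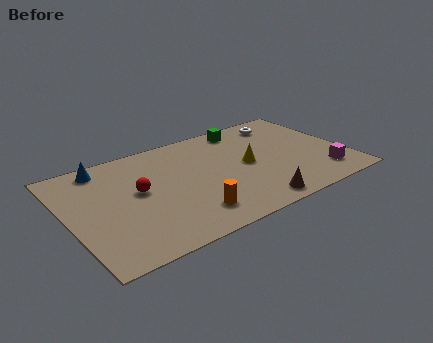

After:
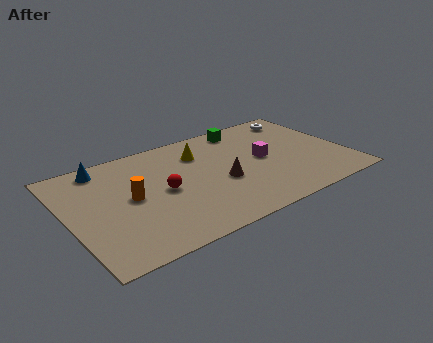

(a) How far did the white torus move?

0.9

The white torus moved from about (10.8, 6.5) to (11.7, 6.6), a distance of √(0.9² + 0.1²) ≈ 0.9.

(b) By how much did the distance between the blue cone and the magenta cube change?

-3.3

The distance was about 11.1 in the first image and 7.8 in the second, so they moved 3.3 units closer together.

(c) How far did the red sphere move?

1.2

From (3.3, 4.3) to (4.4, 3.8), the red sphere covered √(1.1² + 0.5²) ≈ 1.2 units.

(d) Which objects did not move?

the green cube and the blue cone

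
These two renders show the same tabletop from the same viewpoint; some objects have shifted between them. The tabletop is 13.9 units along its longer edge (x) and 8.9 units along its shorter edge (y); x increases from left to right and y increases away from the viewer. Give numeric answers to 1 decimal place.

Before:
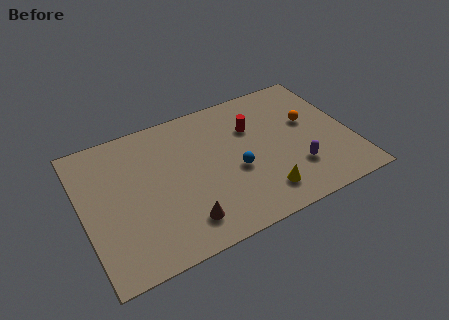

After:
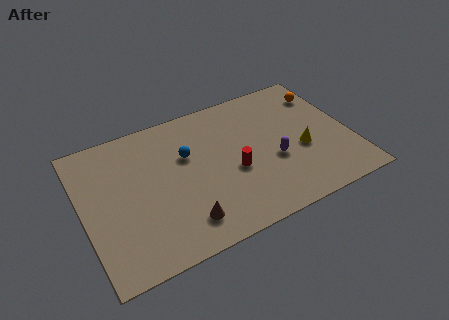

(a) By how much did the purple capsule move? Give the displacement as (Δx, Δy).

(-1.0, 1.0)

The purple capsule started near (10.8, 2.5) and ended near (9.8, 3.5).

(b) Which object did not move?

the brown cone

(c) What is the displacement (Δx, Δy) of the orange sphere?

(1.1, 1.6)

From the two frames, the orange sphere sits at roughly (11.9, 5.3) before and (13.0, 6.9) after.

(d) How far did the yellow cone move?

3.1

The yellow cone was near (8.9, 1.7) before and (11.3, 3.6) after, so it travelled √(2.4² + 1.9²) ≈ 3.1 units.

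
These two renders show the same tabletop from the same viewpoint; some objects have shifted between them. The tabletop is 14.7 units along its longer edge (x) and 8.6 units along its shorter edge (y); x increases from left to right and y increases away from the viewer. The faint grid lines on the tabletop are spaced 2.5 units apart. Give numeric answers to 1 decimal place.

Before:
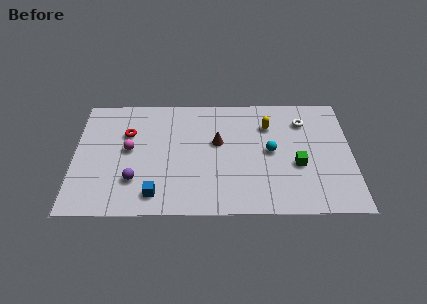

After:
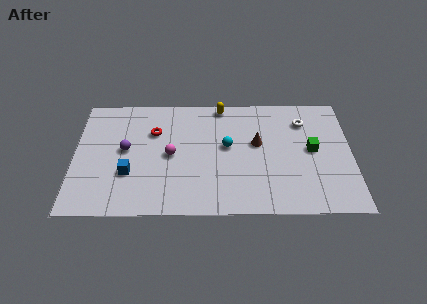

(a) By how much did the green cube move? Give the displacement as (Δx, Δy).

(0.8, 1.1)

The green cube started near (11.8, 3.4) and ended near (12.6, 4.5).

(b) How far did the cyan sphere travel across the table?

2.3

From (10.4, 4.4) to (8.1, 4.8), the cyan sphere covered √(2.3² + 0.4²) ≈ 2.3 units.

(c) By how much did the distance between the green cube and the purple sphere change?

+1.2

They were about 8.7 units apart before and 9.9 after — 1.2 units further apart.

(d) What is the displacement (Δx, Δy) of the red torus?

(1.4, 0.1)

From the two frames, the red torus sits at roughly (2.8, 5.8) before and (4.2, 5.9) after.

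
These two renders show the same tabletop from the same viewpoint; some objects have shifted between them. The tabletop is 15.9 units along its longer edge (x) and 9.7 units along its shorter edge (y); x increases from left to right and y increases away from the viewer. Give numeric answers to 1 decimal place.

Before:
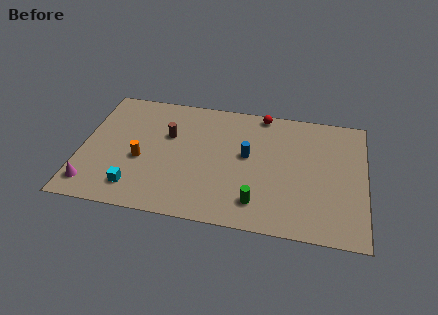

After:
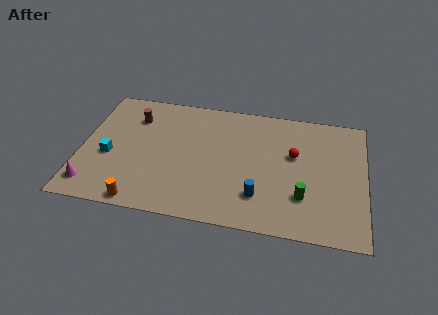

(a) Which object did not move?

the magenta cone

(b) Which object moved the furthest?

the red sphere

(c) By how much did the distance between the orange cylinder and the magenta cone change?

-0.6

The distance was about 3.5 in the first image and 2.9 in the second, so they moved 0.6 units closer together.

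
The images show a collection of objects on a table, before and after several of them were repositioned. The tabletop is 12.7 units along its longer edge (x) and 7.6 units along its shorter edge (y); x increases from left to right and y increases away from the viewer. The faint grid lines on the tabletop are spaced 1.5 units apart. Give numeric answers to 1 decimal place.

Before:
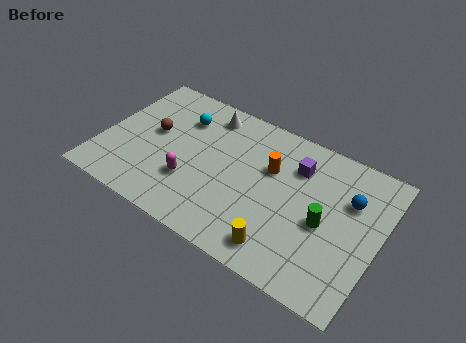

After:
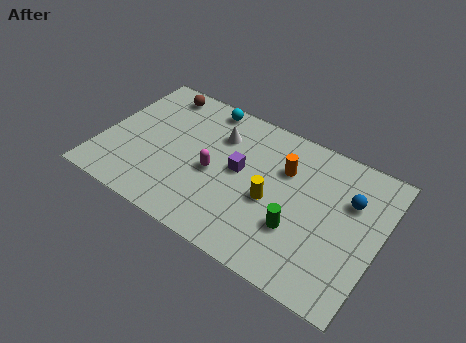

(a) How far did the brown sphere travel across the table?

2.4

The brown sphere moved from about (2.2, 4.2) to (2.0, 6.6), a distance of √(0.2² + 2.4²) ≈ 2.4.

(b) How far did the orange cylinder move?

0.7

The orange cylinder was near (7.6, 4.9) before and (8.2, 5.2) after, so it travelled √(0.6² + 0.3²) ≈ 0.7 units.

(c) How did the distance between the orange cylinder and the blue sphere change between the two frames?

-0.6

They were about 3.6 units apart before and 3.0 after — 0.6 units closer together.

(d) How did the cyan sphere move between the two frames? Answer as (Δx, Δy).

(0.9, 1.2)

From the two frames, the cyan sphere sits at roughly (3.3, 5.6) before and (4.2, 6.8) after.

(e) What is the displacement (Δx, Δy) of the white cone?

(0.7, -0.9)

From the two frames, the white cone sits at roughly (4.4, 6.4) before and (5.1, 5.5) after.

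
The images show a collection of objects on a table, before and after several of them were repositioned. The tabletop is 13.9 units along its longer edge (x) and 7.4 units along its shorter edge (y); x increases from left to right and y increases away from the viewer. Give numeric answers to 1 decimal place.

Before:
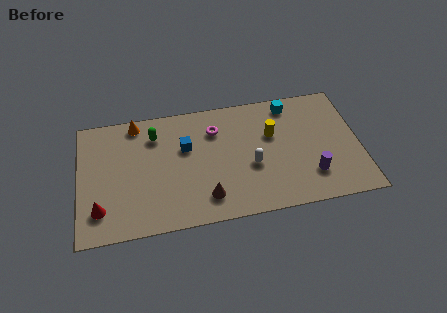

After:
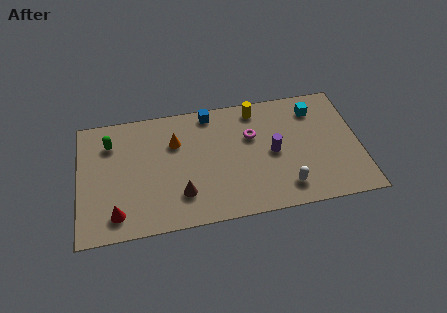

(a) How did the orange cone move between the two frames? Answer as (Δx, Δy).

(1.9, -1.5)

The orange cone started near (2.9, 6.6) and ended near (4.8, 5.1).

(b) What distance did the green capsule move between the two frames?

2.2

From (3.8, 5.7) to (1.6, 5.6), the green capsule covered √(2.2² + 0.1²) ≈ 2.2 units.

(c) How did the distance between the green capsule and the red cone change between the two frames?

-0.6

The distance was about 4.9 in the first image and 4.3 in the second, so they moved 0.6 units closer together.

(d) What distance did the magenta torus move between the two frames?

1.9

From (6.8, 5.5) to (8.6, 4.8), the magenta torus covered √(1.8² + 0.7²) ≈ 1.9 units.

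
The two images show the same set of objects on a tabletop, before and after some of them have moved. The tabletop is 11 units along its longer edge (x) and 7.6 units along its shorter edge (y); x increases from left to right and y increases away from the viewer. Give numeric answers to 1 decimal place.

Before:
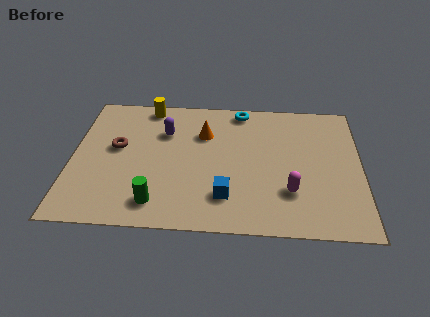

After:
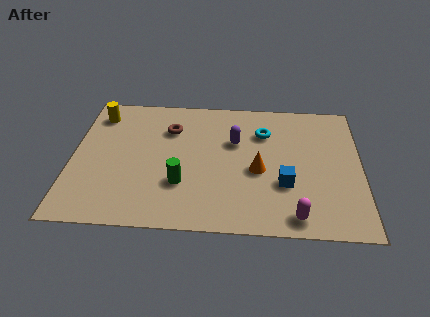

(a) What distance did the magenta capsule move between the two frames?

1.3

From (8.3, 2.2) to (8.5, 0.9), the magenta capsule covered √(0.2² + 1.3²) ≈ 1.3 units.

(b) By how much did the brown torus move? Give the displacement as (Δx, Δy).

(2.0, 1.2)

The brown torus was at about (1.7, 4.3) and moved to about (3.7, 5.5).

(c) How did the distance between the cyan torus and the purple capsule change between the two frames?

-2.0

The distance was about 3.3 in the first image and 1.3 in the second, so they moved 2.0 units closer together.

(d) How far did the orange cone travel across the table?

2.9

The orange cone moved from about (5.0, 5.3) to (7.1, 3.3), a distance of √(2.1² + 2.0²) ≈ 2.9.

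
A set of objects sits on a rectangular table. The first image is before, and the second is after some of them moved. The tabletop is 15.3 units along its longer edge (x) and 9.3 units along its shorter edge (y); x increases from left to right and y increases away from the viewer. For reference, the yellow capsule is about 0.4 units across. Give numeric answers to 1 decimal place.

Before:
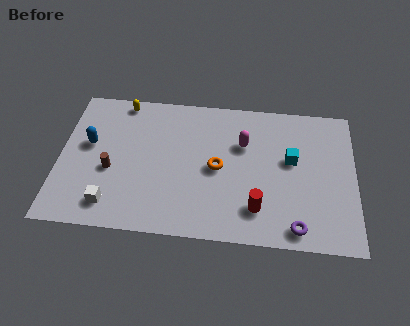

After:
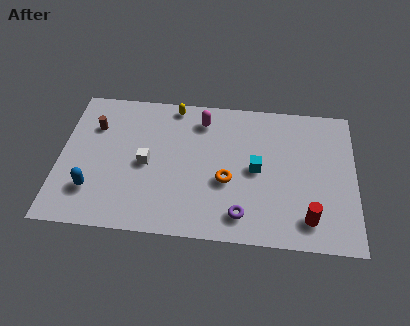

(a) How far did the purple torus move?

2.8

From (12.3, 1.1) to (9.5, 1.6), the purple torus covered √(2.8² + 0.5²) ≈ 2.8 units.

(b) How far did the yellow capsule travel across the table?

2.7

The yellow capsule moved from about (3.1, 8.4) to (5.8, 8.4), a distance of √(2.7² + 0.0²) ≈ 2.7.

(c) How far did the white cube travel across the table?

3.3

The white cube moved from about (2.8, 1.6) to (4.5, 4.4), a distance of √(1.7² + 2.8²) ≈ 3.3.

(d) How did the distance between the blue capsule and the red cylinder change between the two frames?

+1.7

The distance was about 9.4 in the first image and 11.1 in the second, so they moved 1.7 units further apart.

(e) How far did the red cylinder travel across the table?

2.6

From (10.3, 2.1) to (12.9, 1.7), the red cylinder covered √(2.6² + 0.4²) ≈ 2.6 units.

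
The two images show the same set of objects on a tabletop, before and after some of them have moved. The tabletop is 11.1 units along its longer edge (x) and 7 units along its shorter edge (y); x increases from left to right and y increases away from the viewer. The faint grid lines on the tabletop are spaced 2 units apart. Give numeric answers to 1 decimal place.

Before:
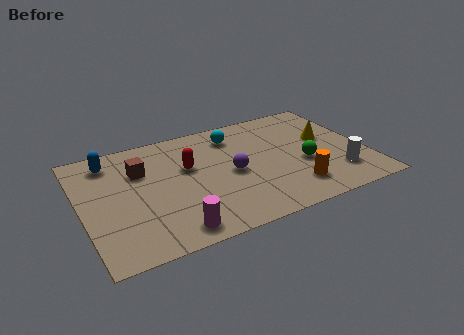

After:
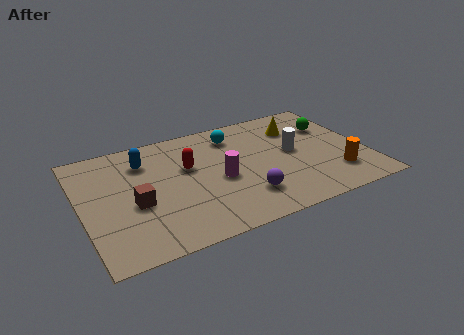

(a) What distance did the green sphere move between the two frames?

2.4

The green sphere was near (8.6, 2.8) before and (10.0, 4.8) after, so it travelled √(1.4² + 2.0²) ≈ 2.4 units.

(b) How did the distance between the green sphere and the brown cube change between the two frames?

+1.7

Before: roughly 6.5 units apart; after: 8.2. That's 1.7 units further apart.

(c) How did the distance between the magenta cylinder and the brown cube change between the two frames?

-0.7

Before: roughly 4.0 units apart; after: 3.3. That's 0.7 units closer together.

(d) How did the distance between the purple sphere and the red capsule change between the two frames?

+1.3

Before: roughly 1.9 units apart; after: 3.2. That's 1.3 units further apart.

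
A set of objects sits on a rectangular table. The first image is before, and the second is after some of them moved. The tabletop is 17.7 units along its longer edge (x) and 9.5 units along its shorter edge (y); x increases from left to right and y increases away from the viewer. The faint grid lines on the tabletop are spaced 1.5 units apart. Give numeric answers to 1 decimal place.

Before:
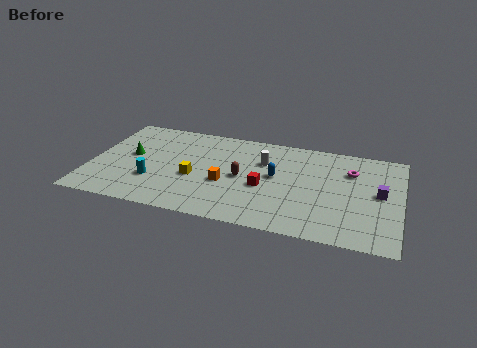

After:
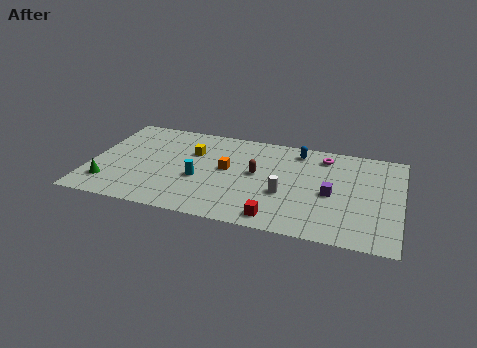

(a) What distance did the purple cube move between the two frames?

2.8

The purple cube moved from about (16.5, 5.0) to (13.8, 4.3), a distance of √(2.7² + 0.7²) ≈ 2.8.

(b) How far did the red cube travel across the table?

2.9

The red cube moved from about (10.0, 4.0) to (10.9, 1.2), a distance of √(0.9² + 2.8²) ≈ 2.9.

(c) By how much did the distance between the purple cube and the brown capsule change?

-3.4

They were about 7.8 units apart before and 4.4 after — 3.4 units closer together.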